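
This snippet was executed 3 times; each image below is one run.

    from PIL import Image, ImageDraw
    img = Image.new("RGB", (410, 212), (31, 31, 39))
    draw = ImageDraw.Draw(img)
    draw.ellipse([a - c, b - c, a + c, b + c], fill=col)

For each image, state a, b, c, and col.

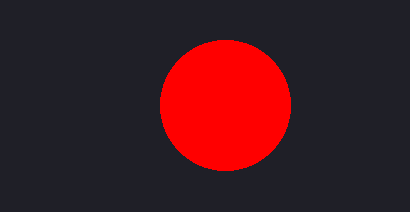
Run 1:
a = 225
b = 105
c = 65
col = 'red'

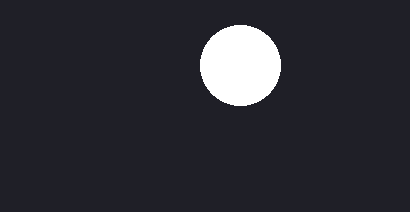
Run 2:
a = 240, b = 65, c = 40, col = 'white'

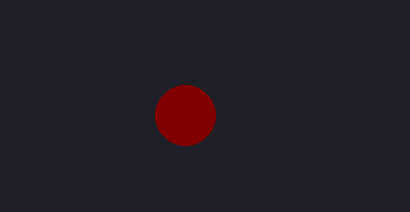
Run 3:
a = 185, b = 115, c = 30, col = 'maroon'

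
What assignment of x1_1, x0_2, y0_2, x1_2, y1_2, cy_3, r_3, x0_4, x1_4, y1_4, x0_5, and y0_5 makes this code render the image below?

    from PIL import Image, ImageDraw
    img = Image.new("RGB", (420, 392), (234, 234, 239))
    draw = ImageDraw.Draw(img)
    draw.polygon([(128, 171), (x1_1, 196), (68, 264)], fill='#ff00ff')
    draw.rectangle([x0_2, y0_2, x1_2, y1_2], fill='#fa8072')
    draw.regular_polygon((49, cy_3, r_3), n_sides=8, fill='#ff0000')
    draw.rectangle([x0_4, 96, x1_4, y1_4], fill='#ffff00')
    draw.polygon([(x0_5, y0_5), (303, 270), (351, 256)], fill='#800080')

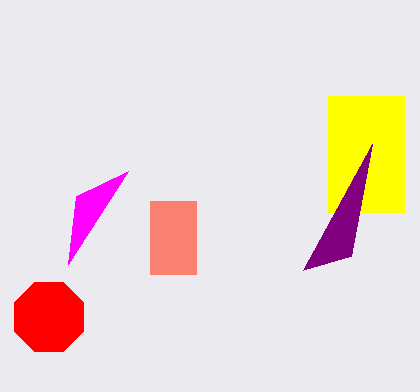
x1_1 = 76, x0_2 = 150, y0_2 = 201, x1_2 = 196, y1_2 = 274, cy_3 = 317, r_3 = 37, x0_4 = 328, x1_4 = 404, y1_4 = 212, x0_5 = 372, y0_5 = 144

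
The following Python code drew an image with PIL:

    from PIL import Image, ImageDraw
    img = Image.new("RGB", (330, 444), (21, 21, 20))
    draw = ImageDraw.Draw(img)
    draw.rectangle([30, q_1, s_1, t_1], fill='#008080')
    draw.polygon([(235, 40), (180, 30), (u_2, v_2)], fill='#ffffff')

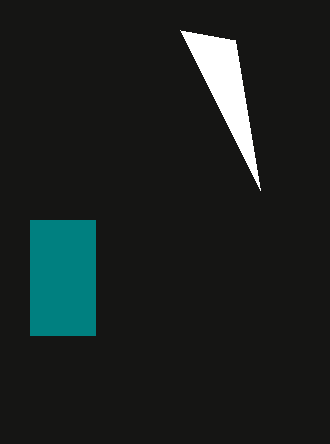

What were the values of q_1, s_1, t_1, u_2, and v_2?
q_1 = 220
s_1 = 95
t_1 = 335
u_2 = 260
v_2 = 190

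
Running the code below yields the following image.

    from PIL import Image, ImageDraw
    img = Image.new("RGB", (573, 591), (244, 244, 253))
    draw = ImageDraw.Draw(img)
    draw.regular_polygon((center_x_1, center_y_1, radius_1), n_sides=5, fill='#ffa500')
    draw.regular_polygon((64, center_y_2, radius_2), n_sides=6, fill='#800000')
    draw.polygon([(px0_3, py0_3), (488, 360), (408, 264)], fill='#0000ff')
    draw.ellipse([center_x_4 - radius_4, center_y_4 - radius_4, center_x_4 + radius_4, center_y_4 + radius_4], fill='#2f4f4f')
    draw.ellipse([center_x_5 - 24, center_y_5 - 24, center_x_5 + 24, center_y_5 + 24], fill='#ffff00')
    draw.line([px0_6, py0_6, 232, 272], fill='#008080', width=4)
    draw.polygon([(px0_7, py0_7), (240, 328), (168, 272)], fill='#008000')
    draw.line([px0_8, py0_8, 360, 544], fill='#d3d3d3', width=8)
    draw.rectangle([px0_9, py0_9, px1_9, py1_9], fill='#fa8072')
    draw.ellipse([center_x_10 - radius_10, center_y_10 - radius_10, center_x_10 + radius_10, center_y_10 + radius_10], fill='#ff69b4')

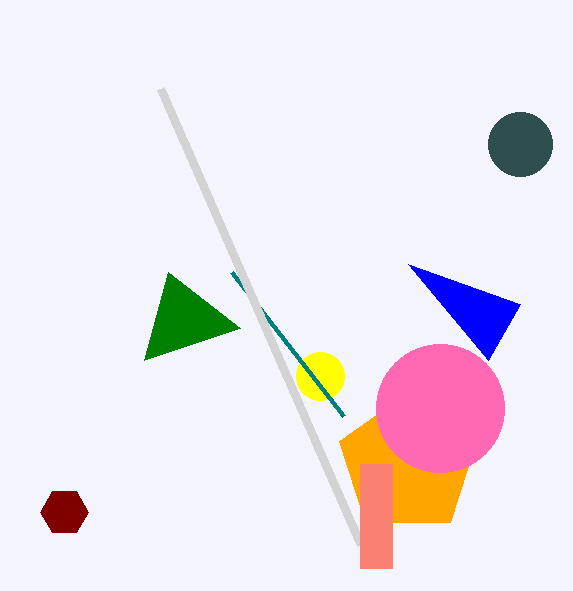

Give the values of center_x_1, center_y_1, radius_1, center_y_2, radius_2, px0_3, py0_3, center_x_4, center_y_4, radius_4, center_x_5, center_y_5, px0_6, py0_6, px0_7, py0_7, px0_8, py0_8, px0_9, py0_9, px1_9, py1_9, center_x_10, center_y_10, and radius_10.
center_x_1 = 408; center_y_1 = 464; radius_1 = 72; center_y_2 = 512; radius_2 = 24; px0_3 = 520; py0_3 = 304; center_x_4 = 520; center_y_4 = 144; radius_4 = 32; center_x_5 = 320; center_y_5 = 376; px0_6 = 344; py0_6 = 416; px0_7 = 144; py0_7 = 360; px0_8 = 160; py0_8 = 88; px0_9 = 360; py0_9 = 464; px1_9 = 392; py1_9 = 568; center_x_10 = 440; center_y_10 = 408; radius_10 = 64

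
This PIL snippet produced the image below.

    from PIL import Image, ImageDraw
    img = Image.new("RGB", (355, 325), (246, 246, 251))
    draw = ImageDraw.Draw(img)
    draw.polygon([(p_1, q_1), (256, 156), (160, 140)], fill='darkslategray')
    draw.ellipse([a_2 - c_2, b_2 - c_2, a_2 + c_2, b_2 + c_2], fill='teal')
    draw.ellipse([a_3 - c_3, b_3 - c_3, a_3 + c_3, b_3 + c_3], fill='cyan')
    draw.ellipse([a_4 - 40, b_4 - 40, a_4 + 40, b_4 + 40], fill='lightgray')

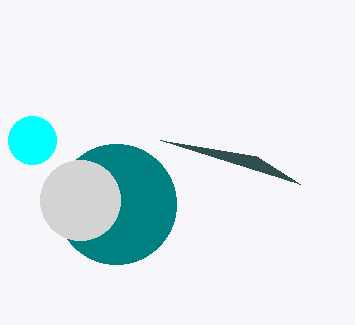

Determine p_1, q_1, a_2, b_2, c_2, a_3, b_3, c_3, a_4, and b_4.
p_1 = 300; q_1 = 184; a_2 = 116; b_2 = 204; c_2 = 60; a_3 = 32; b_3 = 140; c_3 = 24; a_4 = 80; b_4 = 200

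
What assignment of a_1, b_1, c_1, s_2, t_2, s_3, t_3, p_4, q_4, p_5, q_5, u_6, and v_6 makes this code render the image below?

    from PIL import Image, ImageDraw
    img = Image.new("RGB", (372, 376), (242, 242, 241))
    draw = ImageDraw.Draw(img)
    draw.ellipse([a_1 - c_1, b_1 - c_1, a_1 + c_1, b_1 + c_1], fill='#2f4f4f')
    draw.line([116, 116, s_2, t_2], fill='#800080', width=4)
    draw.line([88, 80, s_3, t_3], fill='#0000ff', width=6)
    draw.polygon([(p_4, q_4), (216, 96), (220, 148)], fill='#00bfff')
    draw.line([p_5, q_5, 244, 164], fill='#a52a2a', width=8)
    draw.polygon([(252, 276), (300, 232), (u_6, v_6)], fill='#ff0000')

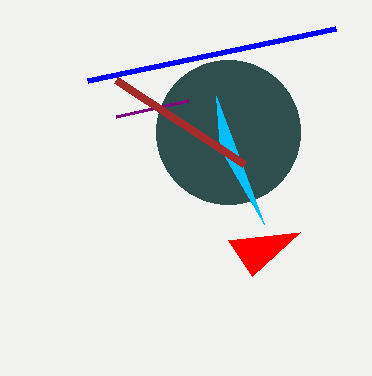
a_1 = 228, b_1 = 132, c_1 = 72, s_2 = 188, t_2 = 100, s_3 = 336, t_3 = 28, p_4 = 264, q_4 = 224, p_5 = 116, q_5 = 80, u_6 = 228, v_6 = 240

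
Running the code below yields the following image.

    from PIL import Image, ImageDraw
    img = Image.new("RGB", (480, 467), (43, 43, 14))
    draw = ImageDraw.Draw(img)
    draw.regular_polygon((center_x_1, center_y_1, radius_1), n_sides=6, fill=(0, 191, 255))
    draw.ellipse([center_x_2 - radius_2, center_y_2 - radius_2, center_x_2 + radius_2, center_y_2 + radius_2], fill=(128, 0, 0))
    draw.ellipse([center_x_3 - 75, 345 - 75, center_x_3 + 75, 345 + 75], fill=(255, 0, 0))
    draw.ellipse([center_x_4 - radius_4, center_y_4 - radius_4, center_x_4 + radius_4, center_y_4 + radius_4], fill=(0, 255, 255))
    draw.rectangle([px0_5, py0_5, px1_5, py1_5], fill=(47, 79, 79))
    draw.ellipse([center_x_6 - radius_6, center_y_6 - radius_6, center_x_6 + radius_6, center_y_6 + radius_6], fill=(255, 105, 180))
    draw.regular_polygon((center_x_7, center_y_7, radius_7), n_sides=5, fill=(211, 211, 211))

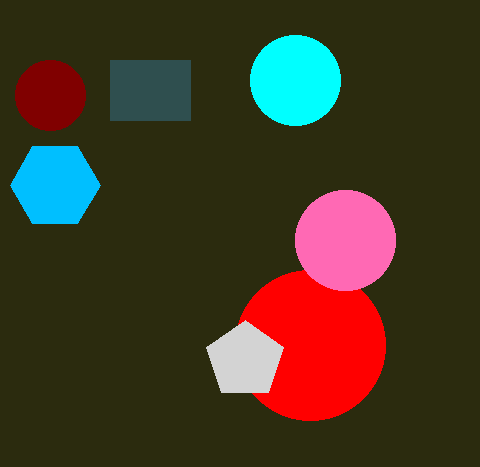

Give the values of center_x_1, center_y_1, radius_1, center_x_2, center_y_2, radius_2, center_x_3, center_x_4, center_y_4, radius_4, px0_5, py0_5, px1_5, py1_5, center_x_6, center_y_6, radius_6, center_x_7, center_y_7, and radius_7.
center_x_1 = 55
center_y_1 = 185
radius_1 = 45
center_x_2 = 50
center_y_2 = 95
radius_2 = 35
center_x_3 = 310
center_x_4 = 295
center_y_4 = 80
radius_4 = 45
px0_5 = 110
py0_5 = 60
px1_5 = 190
py1_5 = 120
center_x_6 = 345
center_y_6 = 240
radius_6 = 50
center_x_7 = 245
center_y_7 = 360
radius_7 = 40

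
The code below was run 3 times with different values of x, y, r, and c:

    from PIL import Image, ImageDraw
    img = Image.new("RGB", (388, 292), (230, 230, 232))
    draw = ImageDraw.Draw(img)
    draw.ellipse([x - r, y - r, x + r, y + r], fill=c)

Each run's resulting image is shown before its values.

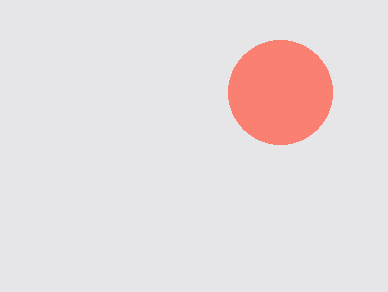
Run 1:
x = 280
y = 92
r = 52
c = 'salmon'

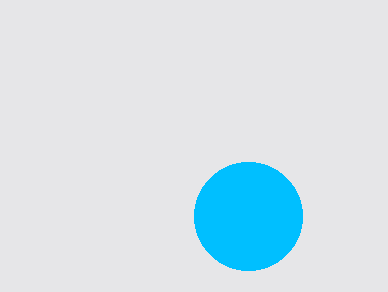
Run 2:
x = 248; y = 216; r = 54; c = 'deepskyblue'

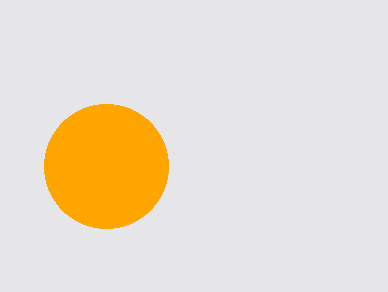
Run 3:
x = 106; y = 166; r = 62; c = 'orange'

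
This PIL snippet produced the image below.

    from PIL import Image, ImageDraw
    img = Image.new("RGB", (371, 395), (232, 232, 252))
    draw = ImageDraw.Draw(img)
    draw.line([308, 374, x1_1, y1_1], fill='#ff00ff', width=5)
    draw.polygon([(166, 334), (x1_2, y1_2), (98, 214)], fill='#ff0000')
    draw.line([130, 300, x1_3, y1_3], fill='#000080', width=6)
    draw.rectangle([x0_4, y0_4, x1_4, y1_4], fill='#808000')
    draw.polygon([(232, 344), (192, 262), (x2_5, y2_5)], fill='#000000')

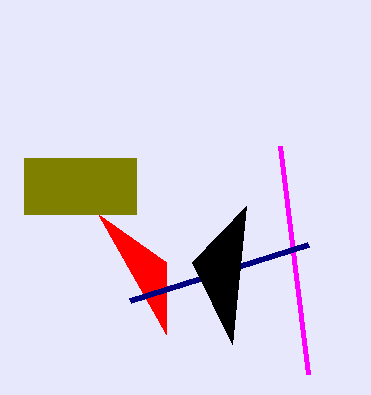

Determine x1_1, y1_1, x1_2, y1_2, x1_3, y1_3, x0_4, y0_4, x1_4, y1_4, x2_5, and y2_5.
x1_1 = 280
y1_1 = 146
x1_2 = 166
y1_2 = 262
x1_3 = 308
y1_3 = 244
x0_4 = 24
y0_4 = 158
x1_4 = 136
y1_4 = 214
x2_5 = 246
y2_5 = 206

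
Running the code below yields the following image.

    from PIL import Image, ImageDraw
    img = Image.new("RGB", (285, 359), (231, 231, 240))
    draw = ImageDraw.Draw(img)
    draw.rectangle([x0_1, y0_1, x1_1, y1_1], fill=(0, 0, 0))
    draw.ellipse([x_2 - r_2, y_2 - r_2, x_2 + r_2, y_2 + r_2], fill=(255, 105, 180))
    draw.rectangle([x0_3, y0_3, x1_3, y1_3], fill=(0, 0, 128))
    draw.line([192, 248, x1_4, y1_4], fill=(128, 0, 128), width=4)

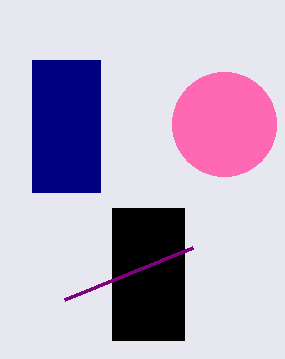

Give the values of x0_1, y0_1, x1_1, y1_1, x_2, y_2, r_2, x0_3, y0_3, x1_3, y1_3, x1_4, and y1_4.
x0_1 = 112; y0_1 = 208; x1_1 = 184; y1_1 = 340; x_2 = 224; y_2 = 124; r_2 = 52; x0_3 = 32; y0_3 = 60; x1_3 = 100; y1_3 = 192; x1_4 = 64; y1_4 = 300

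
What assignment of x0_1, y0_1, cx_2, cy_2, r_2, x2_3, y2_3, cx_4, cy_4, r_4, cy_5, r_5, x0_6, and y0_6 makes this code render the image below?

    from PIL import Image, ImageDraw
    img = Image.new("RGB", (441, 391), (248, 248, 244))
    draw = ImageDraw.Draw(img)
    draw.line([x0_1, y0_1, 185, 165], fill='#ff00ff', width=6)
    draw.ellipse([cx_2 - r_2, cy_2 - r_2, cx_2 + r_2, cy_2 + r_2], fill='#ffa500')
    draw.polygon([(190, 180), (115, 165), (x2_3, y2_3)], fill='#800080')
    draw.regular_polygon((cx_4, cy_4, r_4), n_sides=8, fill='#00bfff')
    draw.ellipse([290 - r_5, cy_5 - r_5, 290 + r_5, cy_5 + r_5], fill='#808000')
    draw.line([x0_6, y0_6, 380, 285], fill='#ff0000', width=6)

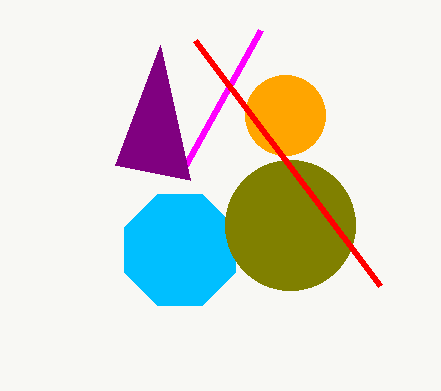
x0_1 = 260; y0_1 = 30; cx_2 = 285; cy_2 = 115; r_2 = 40; x2_3 = 160; y2_3 = 45; cx_4 = 180; cy_4 = 250; r_4 = 60; cy_5 = 225; r_5 = 65; x0_6 = 195; y0_6 = 40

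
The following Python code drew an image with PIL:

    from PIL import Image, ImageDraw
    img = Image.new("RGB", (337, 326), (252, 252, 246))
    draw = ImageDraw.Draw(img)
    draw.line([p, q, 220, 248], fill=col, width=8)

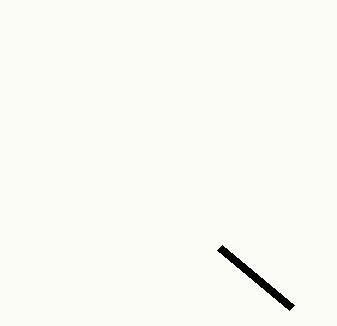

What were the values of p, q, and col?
p = 292, q = 308, col = 'black'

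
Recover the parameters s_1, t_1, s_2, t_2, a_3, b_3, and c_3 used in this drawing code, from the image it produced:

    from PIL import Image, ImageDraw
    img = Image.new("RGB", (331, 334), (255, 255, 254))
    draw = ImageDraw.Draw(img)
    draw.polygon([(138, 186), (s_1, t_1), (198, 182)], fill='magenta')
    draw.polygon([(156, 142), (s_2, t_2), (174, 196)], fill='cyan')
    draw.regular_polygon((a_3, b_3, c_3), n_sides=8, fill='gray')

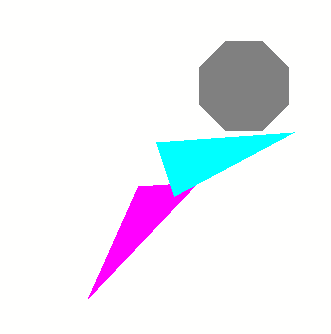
s_1 = 88; t_1 = 298; s_2 = 294; t_2 = 132; a_3 = 244; b_3 = 86; c_3 = 48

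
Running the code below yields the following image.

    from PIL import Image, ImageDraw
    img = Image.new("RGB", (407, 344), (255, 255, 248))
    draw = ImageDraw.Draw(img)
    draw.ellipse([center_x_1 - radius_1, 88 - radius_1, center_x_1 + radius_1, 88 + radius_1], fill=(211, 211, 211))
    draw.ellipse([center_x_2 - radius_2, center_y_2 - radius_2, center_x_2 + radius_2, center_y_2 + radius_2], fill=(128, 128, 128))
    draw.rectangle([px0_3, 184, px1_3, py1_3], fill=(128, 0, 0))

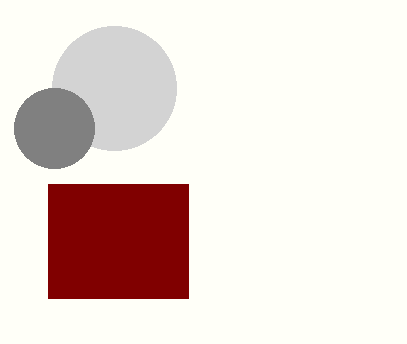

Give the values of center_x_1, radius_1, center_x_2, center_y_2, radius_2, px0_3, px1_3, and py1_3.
center_x_1 = 114
radius_1 = 62
center_x_2 = 54
center_y_2 = 128
radius_2 = 40
px0_3 = 48
px1_3 = 188
py1_3 = 298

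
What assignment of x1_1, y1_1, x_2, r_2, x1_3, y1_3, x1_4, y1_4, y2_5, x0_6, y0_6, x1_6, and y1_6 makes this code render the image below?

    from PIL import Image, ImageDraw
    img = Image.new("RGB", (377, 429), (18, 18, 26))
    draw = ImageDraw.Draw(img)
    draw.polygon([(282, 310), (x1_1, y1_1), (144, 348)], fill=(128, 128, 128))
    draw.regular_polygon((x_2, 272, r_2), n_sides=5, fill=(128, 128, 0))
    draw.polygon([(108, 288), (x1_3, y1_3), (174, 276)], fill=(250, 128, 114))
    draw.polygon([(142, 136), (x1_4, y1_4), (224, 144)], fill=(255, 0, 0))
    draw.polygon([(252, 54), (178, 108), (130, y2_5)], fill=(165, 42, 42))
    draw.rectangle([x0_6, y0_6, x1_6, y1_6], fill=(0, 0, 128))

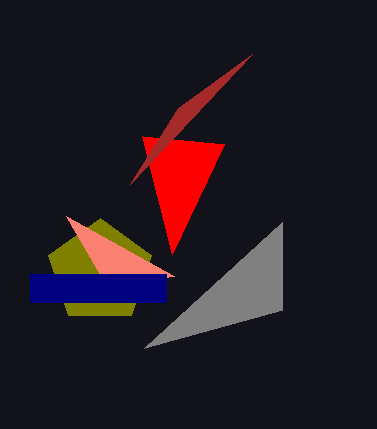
x1_1 = 282, y1_1 = 222, x_2 = 100, r_2 = 54, x1_3 = 66, y1_3 = 216, x1_4 = 172, y1_4 = 254, y2_5 = 184, x0_6 = 30, y0_6 = 274, x1_6 = 166, y1_6 = 302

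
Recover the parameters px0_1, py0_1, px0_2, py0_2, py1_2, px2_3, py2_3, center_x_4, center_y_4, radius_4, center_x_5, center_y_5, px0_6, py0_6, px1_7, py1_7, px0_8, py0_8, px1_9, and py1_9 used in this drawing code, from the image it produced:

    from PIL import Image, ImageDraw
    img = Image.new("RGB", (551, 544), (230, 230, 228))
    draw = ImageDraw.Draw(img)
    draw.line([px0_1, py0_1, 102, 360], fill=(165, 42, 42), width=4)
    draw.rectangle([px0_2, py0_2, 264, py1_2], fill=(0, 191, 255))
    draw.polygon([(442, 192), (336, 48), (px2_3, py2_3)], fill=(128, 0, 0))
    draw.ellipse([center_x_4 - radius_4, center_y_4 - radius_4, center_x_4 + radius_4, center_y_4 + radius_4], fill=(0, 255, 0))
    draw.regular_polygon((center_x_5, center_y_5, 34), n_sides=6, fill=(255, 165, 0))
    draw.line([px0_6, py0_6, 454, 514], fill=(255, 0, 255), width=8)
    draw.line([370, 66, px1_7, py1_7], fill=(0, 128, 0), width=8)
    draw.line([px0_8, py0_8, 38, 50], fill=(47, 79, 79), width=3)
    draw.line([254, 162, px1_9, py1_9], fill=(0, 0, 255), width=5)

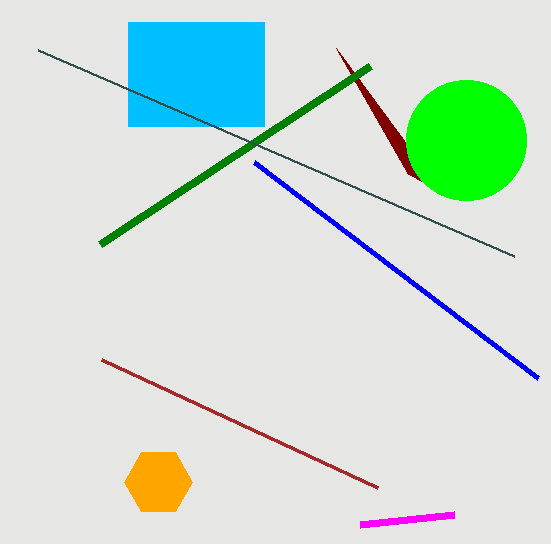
px0_1 = 378, py0_1 = 488, px0_2 = 128, py0_2 = 22, py1_2 = 126, px2_3 = 408, py2_3 = 174, center_x_4 = 466, center_y_4 = 140, radius_4 = 60, center_x_5 = 158, center_y_5 = 482, px0_6 = 360, py0_6 = 524, px1_7 = 100, py1_7 = 244, px0_8 = 514, py0_8 = 256, px1_9 = 538, py1_9 = 378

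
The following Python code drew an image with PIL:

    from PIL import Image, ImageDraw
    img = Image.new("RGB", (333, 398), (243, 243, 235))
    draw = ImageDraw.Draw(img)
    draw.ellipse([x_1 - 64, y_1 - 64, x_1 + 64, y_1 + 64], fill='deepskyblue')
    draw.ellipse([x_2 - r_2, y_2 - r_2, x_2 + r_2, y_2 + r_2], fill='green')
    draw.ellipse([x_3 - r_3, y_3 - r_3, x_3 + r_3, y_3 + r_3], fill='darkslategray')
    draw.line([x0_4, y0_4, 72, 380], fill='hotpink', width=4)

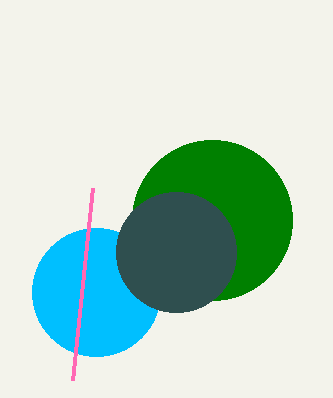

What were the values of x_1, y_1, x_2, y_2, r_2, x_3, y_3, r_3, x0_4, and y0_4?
x_1 = 96; y_1 = 292; x_2 = 212; y_2 = 220; r_2 = 80; x_3 = 176; y_3 = 252; r_3 = 60; x0_4 = 92; y0_4 = 188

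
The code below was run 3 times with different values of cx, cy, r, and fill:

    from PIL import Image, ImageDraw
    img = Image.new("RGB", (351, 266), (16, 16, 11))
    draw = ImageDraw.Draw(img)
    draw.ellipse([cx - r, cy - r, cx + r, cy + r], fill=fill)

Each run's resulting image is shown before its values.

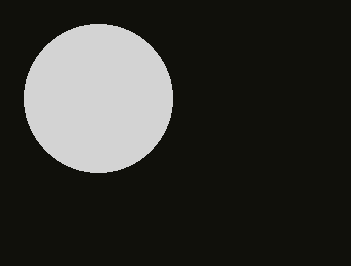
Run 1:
cx = 98; cy = 98; r = 74; fill = 'lightgray'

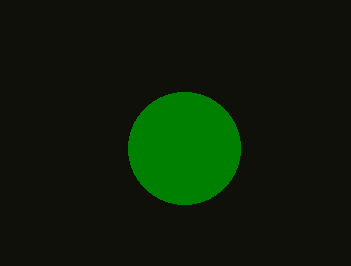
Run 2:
cx = 184
cy = 148
r = 56
fill = 'green'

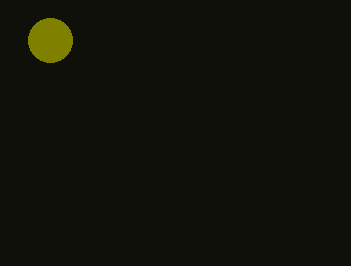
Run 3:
cx = 50, cy = 40, r = 22, fill = 'olive'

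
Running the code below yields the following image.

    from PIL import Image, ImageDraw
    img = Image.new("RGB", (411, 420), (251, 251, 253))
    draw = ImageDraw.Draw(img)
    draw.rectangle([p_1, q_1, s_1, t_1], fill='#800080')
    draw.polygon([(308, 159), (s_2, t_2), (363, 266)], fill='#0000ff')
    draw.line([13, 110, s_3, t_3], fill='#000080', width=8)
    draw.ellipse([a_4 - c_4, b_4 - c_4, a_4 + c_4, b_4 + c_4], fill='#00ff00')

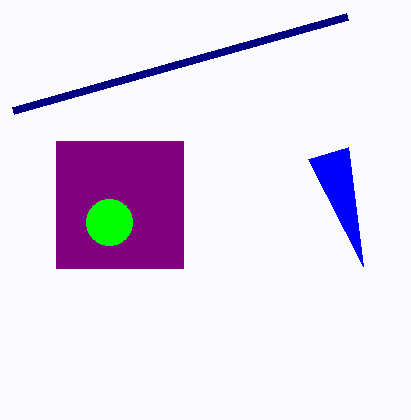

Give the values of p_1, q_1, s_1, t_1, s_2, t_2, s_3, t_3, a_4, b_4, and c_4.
p_1 = 56
q_1 = 141
s_1 = 183
t_1 = 268
s_2 = 348
t_2 = 147
s_3 = 347
t_3 = 16
a_4 = 109
b_4 = 222
c_4 = 23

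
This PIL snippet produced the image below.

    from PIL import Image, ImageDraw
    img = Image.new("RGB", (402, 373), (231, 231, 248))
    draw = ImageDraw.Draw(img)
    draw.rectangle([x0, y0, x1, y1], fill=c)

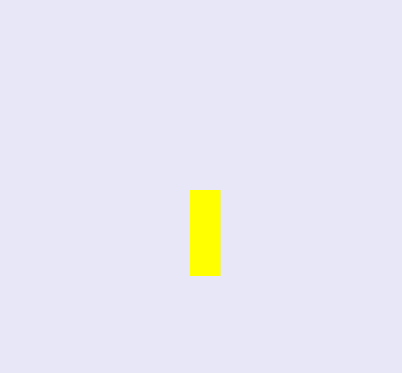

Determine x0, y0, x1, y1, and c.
x0 = 190; y0 = 190; x1 = 220; y1 = 275; c = 'yellow'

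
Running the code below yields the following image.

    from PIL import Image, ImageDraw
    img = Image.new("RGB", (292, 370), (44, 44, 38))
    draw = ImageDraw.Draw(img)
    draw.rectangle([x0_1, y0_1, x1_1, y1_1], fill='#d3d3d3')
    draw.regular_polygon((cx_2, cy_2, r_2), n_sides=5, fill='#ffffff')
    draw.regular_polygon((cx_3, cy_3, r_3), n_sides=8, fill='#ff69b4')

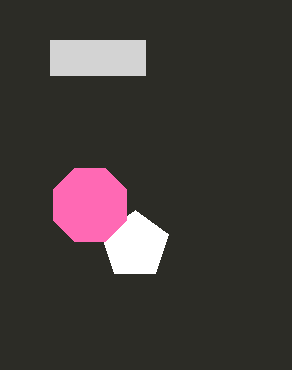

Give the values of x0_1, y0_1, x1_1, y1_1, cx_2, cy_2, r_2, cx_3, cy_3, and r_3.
x0_1 = 50
y0_1 = 40
x1_1 = 145
y1_1 = 75
cx_2 = 135
cy_2 = 245
r_2 = 35
cx_3 = 90
cy_3 = 205
r_3 = 40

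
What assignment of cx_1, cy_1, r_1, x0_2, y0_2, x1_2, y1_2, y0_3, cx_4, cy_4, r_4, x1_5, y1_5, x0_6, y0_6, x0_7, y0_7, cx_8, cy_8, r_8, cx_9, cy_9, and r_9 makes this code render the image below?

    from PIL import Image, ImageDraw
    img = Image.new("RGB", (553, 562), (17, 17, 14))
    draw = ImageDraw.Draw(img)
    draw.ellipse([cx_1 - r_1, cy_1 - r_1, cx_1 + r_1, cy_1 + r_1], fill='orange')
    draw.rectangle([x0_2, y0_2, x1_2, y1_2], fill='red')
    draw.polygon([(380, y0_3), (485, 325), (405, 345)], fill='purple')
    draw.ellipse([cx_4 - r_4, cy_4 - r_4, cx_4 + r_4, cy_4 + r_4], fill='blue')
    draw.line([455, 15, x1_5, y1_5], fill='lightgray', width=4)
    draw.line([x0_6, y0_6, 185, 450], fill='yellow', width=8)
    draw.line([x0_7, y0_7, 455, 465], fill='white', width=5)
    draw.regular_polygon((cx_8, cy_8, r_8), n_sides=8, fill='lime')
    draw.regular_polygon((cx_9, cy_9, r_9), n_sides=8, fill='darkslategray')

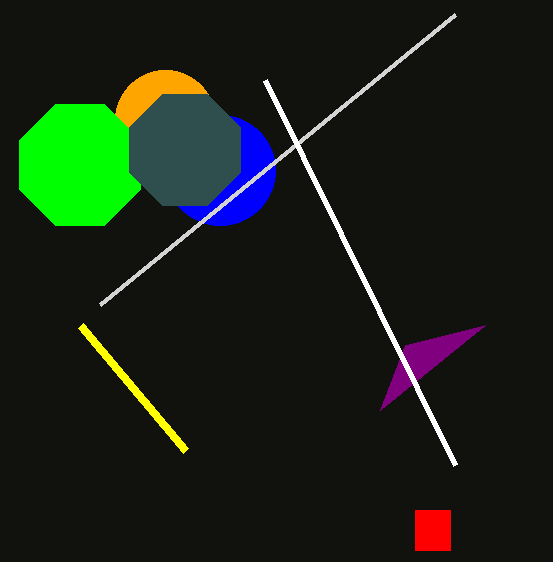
cx_1 = 165, cy_1 = 120, r_1 = 50, x0_2 = 415, y0_2 = 510, x1_2 = 450, y1_2 = 550, y0_3 = 410, cx_4 = 220, cy_4 = 170, r_4 = 55, x1_5 = 100, y1_5 = 305, x0_6 = 80, y0_6 = 325, x0_7 = 265, y0_7 = 80, cx_8 = 80, cy_8 = 165, r_8 = 65, cx_9 = 185, cy_9 = 150, r_9 = 60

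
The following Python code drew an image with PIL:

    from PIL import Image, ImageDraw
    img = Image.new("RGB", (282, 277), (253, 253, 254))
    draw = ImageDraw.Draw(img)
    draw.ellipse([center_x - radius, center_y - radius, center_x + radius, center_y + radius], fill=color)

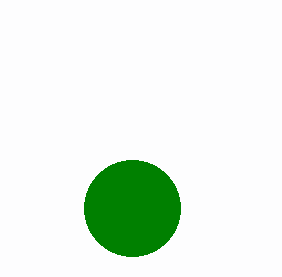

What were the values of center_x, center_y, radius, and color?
center_x = 132
center_y = 208
radius = 48
color = 'green'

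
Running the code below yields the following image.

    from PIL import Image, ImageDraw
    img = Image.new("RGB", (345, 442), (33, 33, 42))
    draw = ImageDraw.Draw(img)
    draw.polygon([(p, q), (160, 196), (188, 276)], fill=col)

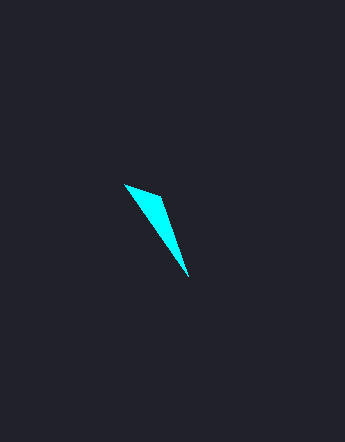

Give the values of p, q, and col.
p = 124
q = 184
col = 'cyan'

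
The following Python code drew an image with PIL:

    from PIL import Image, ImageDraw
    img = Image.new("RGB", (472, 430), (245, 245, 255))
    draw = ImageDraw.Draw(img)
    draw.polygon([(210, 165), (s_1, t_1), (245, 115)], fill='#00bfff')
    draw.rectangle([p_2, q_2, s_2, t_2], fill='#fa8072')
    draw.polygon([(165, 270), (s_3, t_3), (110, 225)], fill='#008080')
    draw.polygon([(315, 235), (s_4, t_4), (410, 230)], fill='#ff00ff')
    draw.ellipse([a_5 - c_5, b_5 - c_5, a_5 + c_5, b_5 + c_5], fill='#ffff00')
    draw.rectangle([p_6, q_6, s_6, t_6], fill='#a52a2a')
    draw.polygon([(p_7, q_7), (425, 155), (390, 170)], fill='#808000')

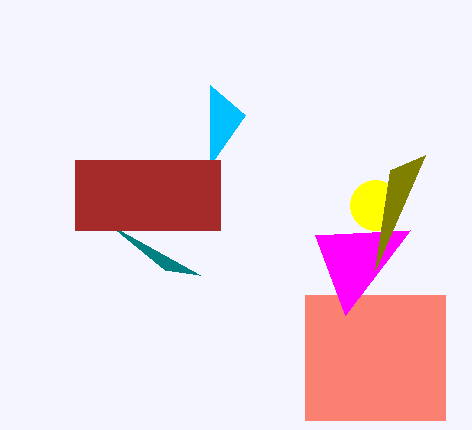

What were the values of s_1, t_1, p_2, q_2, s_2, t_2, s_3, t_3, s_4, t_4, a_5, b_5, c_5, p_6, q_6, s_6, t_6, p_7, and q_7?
s_1 = 210; t_1 = 85; p_2 = 305; q_2 = 295; s_2 = 445; t_2 = 420; s_3 = 200; t_3 = 275; s_4 = 345; t_4 = 315; a_5 = 375; b_5 = 205; c_5 = 25; p_6 = 75; q_6 = 160; s_6 = 220; t_6 = 230; p_7 = 375; q_7 = 270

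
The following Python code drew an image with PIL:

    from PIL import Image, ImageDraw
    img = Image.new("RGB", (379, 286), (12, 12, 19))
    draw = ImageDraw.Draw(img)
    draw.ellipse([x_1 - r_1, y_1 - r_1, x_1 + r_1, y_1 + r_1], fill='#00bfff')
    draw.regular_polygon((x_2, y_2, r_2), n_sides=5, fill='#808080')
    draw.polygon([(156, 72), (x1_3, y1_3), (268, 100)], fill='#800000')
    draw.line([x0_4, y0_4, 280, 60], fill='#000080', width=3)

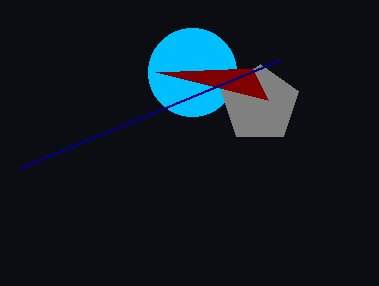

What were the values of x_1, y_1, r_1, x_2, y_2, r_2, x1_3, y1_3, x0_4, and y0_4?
x_1 = 192; y_1 = 72; r_1 = 44; x_2 = 260; y_2 = 104; r_2 = 40; x1_3 = 252; y1_3 = 68; x0_4 = 20; y0_4 = 168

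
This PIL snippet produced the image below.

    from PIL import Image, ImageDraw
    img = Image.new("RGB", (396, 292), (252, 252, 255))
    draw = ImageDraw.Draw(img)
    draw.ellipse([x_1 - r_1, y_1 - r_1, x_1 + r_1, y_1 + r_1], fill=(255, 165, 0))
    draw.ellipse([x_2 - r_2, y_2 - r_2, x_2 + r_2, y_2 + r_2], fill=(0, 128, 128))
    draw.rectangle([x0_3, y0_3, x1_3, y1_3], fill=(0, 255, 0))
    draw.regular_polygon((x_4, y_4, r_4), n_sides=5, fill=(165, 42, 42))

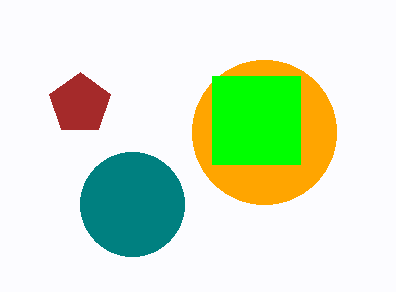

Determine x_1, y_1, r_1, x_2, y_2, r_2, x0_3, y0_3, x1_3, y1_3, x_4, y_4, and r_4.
x_1 = 264, y_1 = 132, r_1 = 72, x_2 = 132, y_2 = 204, r_2 = 52, x0_3 = 212, y0_3 = 76, x1_3 = 300, y1_3 = 164, x_4 = 80, y_4 = 104, r_4 = 32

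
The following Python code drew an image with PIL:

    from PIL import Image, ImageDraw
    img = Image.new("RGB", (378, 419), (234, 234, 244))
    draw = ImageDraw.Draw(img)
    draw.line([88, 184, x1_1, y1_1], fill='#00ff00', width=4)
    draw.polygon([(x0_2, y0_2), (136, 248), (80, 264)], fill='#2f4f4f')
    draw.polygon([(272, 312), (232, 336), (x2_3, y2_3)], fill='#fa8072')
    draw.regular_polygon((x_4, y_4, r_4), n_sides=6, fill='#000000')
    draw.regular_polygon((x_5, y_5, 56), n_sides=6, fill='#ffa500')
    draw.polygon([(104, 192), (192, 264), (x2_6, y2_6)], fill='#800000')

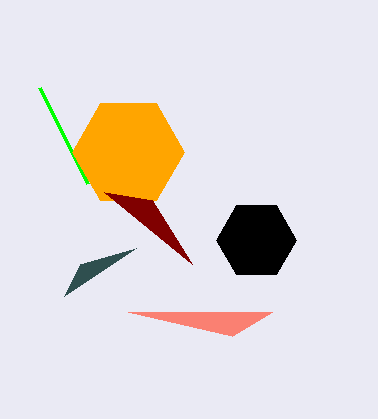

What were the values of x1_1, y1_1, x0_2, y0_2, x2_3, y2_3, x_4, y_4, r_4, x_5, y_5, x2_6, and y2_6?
x1_1 = 40
y1_1 = 88
x0_2 = 64
y0_2 = 296
x2_3 = 128
y2_3 = 312
x_4 = 256
y_4 = 240
r_4 = 40
x_5 = 128
y_5 = 152
x2_6 = 152
y2_6 = 200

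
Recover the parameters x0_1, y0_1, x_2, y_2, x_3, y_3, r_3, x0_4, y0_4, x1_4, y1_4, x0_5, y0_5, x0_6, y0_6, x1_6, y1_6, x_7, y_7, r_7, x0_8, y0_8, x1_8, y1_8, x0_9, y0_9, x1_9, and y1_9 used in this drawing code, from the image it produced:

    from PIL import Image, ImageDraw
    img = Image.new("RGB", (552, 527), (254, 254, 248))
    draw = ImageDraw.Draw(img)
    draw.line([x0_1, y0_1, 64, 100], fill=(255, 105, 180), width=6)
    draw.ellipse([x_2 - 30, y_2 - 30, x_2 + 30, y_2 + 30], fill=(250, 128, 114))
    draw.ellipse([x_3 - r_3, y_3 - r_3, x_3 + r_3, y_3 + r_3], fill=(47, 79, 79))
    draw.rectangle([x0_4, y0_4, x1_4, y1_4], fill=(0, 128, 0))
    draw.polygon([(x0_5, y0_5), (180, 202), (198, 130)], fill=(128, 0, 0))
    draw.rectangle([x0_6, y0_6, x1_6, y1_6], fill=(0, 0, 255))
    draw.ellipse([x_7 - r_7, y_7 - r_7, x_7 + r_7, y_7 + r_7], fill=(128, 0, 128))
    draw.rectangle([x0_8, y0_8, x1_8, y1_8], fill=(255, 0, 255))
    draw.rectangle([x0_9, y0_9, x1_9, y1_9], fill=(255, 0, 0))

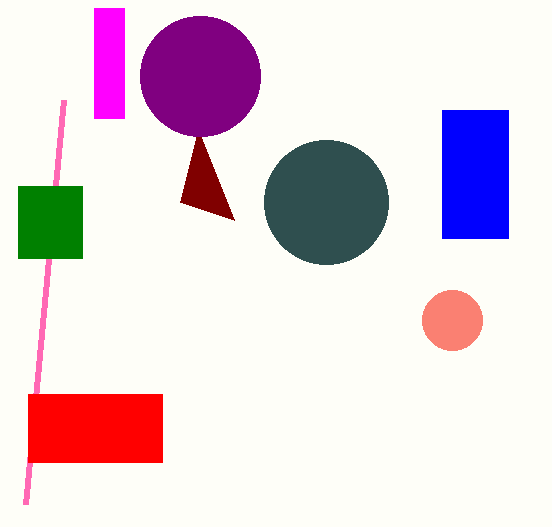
x0_1 = 26; y0_1 = 504; x_2 = 452; y_2 = 320; x_3 = 326; y_3 = 202; r_3 = 62; x0_4 = 18; y0_4 = 186; x1_4 = 82; y1_4 = 258; x0_5 = 234; y0_5 = 220; x0_6 = 442; y0_6 = 110; x1_6 = 508; y1_6 = 238; x_7 = 200; y_7 = 76; r_7 = 60; x0_8 = 94; y0_8 = 8; x1_8 = 124; y1_8 = 118; x0_9 = 28; y0_9 = 394; x1_9 = 162; y1_9 = 462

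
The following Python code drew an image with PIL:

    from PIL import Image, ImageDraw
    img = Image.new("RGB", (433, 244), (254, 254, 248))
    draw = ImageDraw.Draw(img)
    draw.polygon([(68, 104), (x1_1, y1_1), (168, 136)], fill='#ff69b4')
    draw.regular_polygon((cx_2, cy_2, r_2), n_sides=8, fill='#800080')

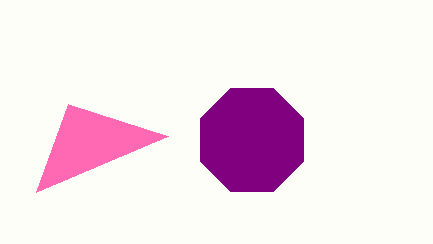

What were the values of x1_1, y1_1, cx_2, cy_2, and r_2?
x1_1 = 36, y1_1 = 192, cx_2 = 252, cy_2 = 140, r_2 = 56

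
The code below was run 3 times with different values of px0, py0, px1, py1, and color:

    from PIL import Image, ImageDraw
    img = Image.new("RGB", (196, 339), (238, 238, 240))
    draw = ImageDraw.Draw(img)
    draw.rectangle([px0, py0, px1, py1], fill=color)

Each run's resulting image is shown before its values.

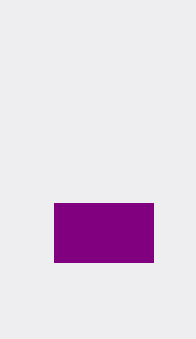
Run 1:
px0 = 54; py0 = 203; px1 = 153; py1 = 262; color = 'purple'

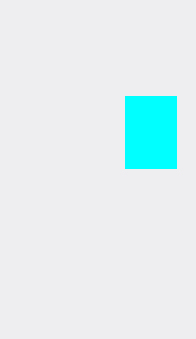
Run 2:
px0 = 125
py0 = 96
px1 = 176
py1 = 168
color = 'cyan'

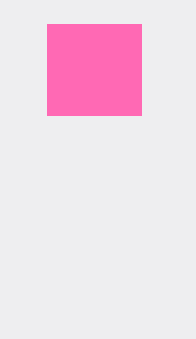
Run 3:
px0 = 47, py0 = 24, px1 = 141, py1 = 115, color = 'hotpink'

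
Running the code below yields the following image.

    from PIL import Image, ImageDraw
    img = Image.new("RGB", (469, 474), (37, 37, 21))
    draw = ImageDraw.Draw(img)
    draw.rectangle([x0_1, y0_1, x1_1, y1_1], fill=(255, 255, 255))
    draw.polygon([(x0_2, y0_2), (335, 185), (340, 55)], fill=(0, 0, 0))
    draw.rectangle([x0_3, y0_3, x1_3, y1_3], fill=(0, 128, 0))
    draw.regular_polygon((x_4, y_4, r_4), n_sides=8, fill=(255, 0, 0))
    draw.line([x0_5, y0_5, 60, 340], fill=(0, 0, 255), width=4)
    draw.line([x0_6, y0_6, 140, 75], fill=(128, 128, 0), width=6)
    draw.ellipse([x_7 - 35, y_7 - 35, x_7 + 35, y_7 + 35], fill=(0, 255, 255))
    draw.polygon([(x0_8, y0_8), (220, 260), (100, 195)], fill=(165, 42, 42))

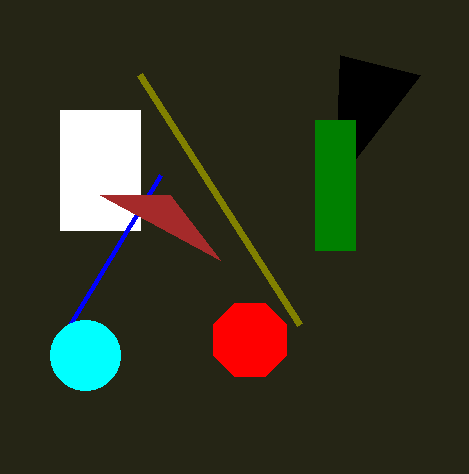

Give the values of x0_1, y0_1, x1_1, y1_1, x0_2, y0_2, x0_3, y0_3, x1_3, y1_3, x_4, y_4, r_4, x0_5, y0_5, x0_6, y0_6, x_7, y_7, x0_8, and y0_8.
x0_1 = 60; y0_1 = 110; x1_1 = 140; y1_1 = 230; x0_2 = 420; y0_2 = 75; x0_3 = 315; y0_3 = 120; x1_3 = 355; y1_3 = 250; x_4 = 250; y_4 = 340; r_4 = 40; x0_5 = 160; y0_5 = 175; x0_6 = 300; y0_6 = 325; x_7 = 85; y_7 = 355; x0_8 = 170; y0_8 = 195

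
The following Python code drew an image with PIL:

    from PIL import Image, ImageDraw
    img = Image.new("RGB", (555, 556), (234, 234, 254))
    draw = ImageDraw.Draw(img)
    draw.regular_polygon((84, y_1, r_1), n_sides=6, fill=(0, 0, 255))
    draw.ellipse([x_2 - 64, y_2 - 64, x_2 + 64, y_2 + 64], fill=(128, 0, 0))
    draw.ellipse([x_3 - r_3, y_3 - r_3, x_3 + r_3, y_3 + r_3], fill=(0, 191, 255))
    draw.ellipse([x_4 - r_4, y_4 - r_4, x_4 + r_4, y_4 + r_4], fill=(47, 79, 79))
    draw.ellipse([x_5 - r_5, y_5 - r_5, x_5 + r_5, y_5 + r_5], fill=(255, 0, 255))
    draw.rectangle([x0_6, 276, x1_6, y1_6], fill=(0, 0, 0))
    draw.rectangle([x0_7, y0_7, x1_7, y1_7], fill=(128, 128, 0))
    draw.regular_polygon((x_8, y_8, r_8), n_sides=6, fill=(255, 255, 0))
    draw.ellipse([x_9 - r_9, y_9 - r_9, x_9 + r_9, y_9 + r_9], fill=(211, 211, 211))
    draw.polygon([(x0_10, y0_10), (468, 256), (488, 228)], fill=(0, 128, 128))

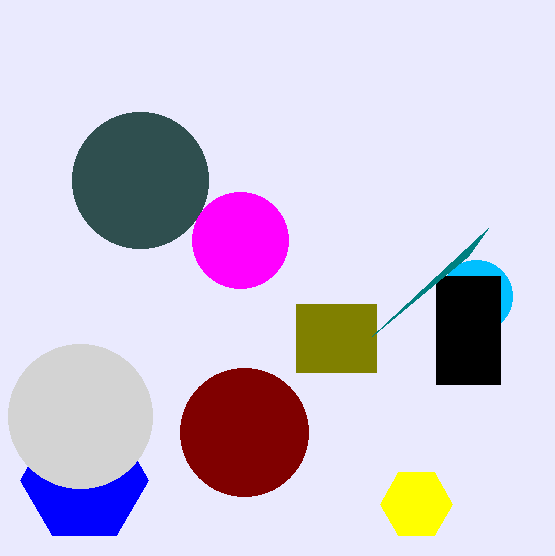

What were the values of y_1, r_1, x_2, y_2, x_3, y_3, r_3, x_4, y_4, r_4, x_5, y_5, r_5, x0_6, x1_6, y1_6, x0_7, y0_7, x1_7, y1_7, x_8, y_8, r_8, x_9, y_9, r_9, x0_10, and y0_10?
y_1 = 480; r_1 = 64; x_2 = 244; y_2 = 432; x_3 = 476; y_3 = 296; r_3 = 36; x_4 = 140; y_4 = 180; r_4 = 68; x_5 = 240; y_5 = 240; r_5 = 48; x0_6 = 436; x1_6 = 500; y1_6 = 384; x0_7 = 296; y0_7 = 304; x1_7 = 376; y1_7 = 372; x_8 = 416; y_8 = 504; r_8 = 36; x_9 = 80; y_9 = 416; r_9 = 72; x0_10 = 372; y0_10 = 336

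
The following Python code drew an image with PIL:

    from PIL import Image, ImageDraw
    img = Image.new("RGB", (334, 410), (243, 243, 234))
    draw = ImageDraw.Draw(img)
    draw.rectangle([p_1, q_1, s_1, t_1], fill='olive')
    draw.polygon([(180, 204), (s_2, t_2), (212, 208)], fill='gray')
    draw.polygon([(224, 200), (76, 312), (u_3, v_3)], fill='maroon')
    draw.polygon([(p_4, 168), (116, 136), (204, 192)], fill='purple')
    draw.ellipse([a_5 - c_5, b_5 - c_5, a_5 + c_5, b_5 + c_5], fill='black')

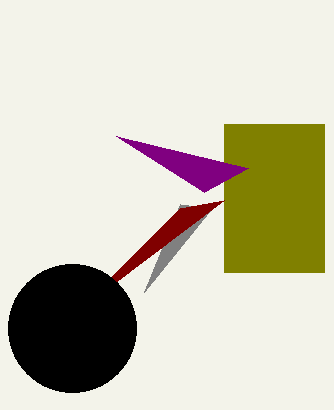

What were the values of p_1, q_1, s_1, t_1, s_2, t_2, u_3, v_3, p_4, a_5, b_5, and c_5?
p_1 = 224, q_1 = 124, s_1 = 324, t_1 = 272, s_2 = 144, t_2 = 292, u_3 = 180, v_3 = 208, p_4 = 248, a_5 = 72, b_5 = 328, c_5 = 64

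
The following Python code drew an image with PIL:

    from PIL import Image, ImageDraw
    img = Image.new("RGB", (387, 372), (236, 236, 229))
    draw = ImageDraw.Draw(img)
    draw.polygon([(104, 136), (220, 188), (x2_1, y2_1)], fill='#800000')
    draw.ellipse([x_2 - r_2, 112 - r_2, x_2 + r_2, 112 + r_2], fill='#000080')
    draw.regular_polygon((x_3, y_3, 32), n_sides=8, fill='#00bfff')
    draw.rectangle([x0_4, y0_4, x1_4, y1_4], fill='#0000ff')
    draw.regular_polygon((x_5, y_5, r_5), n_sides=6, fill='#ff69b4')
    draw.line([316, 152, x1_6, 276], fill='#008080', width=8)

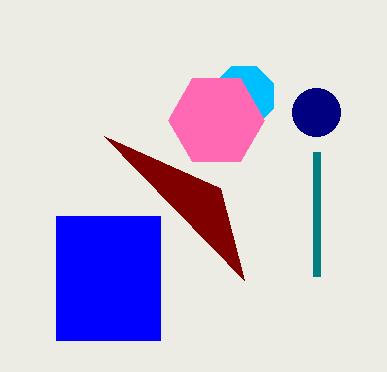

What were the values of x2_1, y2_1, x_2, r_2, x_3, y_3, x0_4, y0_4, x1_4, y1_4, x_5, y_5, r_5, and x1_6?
x2_1 = 244, y2_1 = 280, x_2 = 316, r_2 = 24, x_3 = 244, y_3 = 96, x0_4 = 56, y0_4 = 216, x1_4 = 160, y1_4 = 340, x_5 = 216, y_5 = 120, r_5 = 48, x1_6 = 316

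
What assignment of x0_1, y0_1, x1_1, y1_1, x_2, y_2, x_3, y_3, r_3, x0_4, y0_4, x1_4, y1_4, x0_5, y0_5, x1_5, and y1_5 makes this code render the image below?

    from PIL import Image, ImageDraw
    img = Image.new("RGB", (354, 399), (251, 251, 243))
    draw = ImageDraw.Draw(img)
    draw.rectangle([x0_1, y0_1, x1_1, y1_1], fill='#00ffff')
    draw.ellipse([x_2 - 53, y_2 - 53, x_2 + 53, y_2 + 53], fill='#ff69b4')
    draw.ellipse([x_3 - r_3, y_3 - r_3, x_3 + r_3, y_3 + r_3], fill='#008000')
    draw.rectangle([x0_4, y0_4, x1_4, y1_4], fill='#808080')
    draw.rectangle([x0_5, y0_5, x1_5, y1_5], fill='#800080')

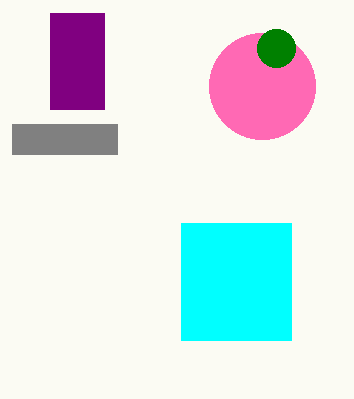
x0_1 = 181, y0_1 = 223, x1_1 = 291, y1_1 = 340, x_2 = 262, y_2 = 86, x_3 = 276, y_3 = 48, r_3 = 19, x0_4 = 12, y0_4 = 124, x1_4 = 117, y1_4 = 154, x0_5 = 50, y0_5 = 13, x1_5 = 104, y1_5 = 109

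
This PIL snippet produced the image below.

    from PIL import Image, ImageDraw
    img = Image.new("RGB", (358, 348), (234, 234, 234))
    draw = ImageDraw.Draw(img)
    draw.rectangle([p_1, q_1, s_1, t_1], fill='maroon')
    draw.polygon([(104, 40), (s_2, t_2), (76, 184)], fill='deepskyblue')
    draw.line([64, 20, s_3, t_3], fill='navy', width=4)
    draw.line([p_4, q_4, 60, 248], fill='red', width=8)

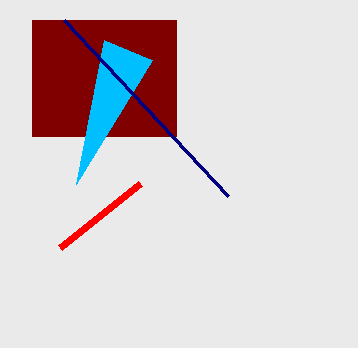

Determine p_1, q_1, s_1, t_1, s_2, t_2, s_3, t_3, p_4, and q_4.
p_1 = 32
q_1 = 20
s_1 = 176
t_1 = 136
s_2 = 152
t_2 = 60
s_3 = 228
t_3 = 196
p_4 = 140
q_4 = 184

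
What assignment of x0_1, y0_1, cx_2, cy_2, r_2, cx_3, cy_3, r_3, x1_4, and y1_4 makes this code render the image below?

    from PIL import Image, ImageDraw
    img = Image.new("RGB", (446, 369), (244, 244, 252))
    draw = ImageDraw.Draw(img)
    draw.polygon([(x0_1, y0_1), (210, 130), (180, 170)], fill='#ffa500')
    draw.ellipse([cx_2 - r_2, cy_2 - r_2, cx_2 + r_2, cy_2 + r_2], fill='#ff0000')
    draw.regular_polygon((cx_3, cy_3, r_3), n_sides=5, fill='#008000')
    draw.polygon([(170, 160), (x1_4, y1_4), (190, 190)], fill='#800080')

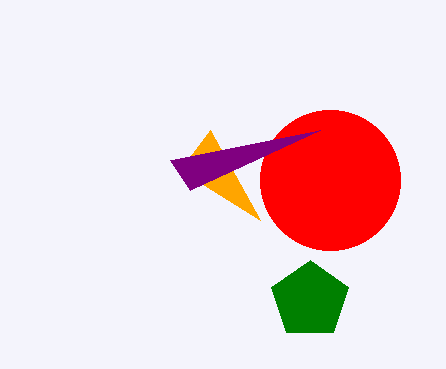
x0_1 = 260
y0_1 = 220
cx_2 = 330
cy_2 = 180
r_2 = 70
cx_3 = 310
cy_3 = 300
r_3 = 40
x1_4 = 320
y1_4 = 130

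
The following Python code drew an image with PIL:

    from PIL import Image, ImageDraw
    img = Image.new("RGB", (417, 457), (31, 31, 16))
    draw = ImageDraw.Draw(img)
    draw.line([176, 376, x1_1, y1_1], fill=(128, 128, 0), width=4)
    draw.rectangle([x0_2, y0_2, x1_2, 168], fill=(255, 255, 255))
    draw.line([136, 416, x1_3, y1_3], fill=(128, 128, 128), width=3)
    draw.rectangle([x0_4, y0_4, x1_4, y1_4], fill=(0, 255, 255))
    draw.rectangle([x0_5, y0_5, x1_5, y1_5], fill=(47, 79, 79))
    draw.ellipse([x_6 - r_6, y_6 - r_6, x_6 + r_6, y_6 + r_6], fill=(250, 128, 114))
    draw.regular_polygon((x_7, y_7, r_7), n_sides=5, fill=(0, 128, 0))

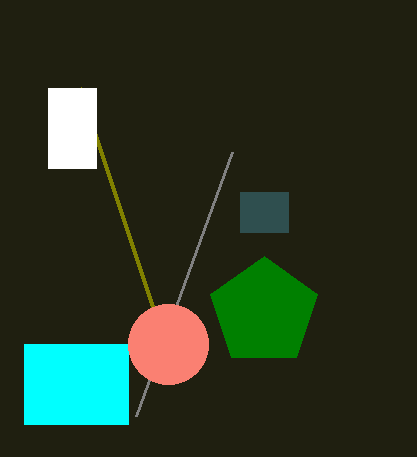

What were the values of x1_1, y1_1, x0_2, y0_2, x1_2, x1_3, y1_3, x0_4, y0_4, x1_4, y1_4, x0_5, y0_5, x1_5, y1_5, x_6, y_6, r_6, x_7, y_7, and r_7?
x1_1 = 80; y1_1 = 88; x0_2 = 48; y0_2 = 88; x1_2 = 96; x1_3 = 232; y1_3 = 152; x0_4 = 24; y0_4 = 344; x1_4 = 128; y1_4 = 424; x0_5 = 240; y0_5 = 192; x1_5 = 288; y1_5 = 232; x_6 = 168; y_6 = 344; r_6 = 40; x_7 = 264; y_7 = 312; r_7 = 56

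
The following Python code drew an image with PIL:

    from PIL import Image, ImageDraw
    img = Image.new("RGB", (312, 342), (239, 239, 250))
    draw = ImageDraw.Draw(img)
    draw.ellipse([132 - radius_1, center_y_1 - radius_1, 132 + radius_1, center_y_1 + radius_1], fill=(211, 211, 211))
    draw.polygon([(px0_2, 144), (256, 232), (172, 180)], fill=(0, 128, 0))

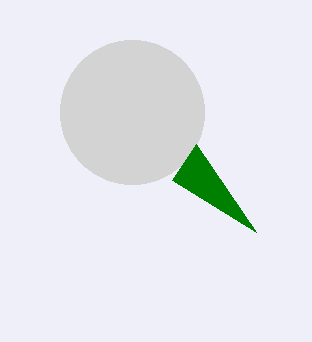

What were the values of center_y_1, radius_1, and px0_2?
center_y_1 = 112, radius_1 = 72, px0_2 = 196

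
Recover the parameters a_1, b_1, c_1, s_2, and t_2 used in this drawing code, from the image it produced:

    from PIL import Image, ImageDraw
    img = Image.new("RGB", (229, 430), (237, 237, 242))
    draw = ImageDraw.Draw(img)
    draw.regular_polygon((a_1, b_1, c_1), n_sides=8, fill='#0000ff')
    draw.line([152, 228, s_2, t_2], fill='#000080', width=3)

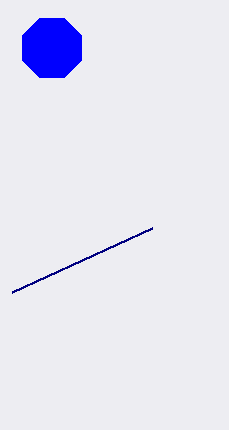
a_1 = 52
b_1 = 48
c_1 = 32
s_2 = 12
t_2 = 292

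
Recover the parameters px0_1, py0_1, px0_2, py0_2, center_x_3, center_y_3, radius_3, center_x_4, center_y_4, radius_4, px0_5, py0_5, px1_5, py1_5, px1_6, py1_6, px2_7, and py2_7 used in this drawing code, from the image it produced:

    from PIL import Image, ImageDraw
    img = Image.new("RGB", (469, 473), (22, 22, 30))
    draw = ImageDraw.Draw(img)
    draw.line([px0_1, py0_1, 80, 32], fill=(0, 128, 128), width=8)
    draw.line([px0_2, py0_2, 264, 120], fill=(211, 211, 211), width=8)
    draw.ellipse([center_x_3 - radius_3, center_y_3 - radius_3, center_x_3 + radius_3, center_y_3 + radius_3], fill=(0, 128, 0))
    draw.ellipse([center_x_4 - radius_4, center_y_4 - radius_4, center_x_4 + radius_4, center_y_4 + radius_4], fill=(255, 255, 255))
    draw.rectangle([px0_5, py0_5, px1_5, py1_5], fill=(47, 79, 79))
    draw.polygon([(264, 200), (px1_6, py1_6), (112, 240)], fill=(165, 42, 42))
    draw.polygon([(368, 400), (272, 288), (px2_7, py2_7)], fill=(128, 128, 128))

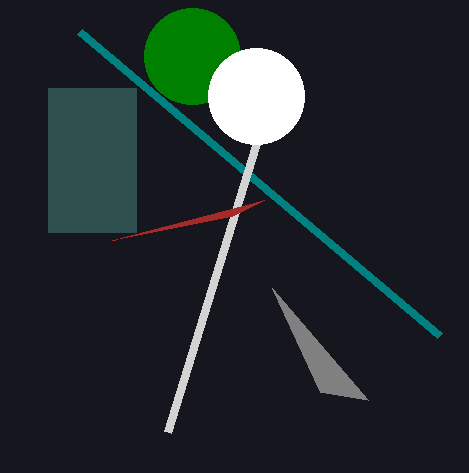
px0_1 = 440
py0_1 = 336
px0_2 = 168
py0_2 = 432
center_x_3 = 192
center_y_3 = 56
radius_3 = 48
center_x_4 = 256
center_y_4 = 96
radius_4 = 48
px0_5 = 48
py0_5 = 88
px1_5 = 136
py1_5 = 232
px1_6 = 232
py1_6 = 216
px2_7 = 320
py2_7 = 392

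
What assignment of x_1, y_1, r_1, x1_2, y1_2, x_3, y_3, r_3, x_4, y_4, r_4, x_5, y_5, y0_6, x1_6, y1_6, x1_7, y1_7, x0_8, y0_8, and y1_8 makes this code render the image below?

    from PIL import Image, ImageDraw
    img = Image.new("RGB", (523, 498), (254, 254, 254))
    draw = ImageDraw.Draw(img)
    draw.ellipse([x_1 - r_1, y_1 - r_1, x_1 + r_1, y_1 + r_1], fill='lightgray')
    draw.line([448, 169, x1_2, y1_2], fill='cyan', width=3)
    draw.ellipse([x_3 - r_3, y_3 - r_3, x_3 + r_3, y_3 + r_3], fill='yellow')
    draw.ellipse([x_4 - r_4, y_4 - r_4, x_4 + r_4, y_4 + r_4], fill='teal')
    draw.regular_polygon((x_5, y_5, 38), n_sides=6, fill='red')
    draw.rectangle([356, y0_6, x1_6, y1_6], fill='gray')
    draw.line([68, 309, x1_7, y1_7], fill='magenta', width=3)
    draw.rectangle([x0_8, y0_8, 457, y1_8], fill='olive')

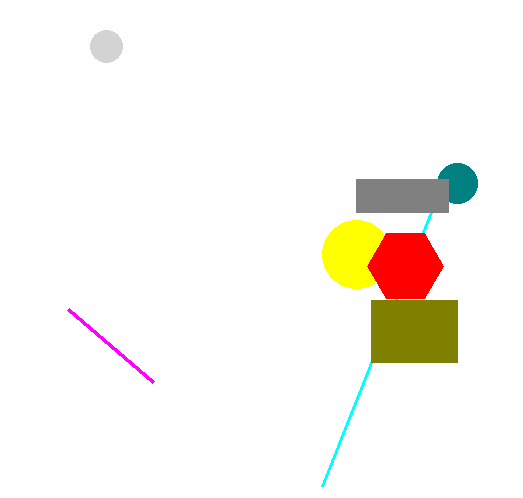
x_1 = 106; y_1 = 46; r_1 = 16; x1_2 = 322; y1_2 = 486; x_3 = 356; y_3 = 254; r_3 = 34; x_4 = 457; y_4 = 183; r_4 = 20; x_5 = 405; y_5 = 266; y0_6 = 179; x1_6 = 448; y1_6 = 212; x1_7 = 153; y1_7 = 382; x0_8 = 371; y0_8 = 300; y1_8 = 362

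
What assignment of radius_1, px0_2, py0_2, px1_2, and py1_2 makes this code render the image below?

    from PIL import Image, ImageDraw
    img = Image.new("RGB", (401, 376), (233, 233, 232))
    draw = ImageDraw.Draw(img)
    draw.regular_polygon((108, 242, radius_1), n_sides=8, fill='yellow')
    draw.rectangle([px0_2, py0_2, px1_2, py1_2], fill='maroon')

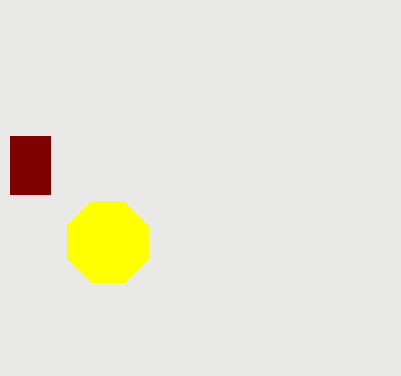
radius_1 = 44; px0_2 = 10; py0_2 = 136; px1_2 = 50; py1_2 = 194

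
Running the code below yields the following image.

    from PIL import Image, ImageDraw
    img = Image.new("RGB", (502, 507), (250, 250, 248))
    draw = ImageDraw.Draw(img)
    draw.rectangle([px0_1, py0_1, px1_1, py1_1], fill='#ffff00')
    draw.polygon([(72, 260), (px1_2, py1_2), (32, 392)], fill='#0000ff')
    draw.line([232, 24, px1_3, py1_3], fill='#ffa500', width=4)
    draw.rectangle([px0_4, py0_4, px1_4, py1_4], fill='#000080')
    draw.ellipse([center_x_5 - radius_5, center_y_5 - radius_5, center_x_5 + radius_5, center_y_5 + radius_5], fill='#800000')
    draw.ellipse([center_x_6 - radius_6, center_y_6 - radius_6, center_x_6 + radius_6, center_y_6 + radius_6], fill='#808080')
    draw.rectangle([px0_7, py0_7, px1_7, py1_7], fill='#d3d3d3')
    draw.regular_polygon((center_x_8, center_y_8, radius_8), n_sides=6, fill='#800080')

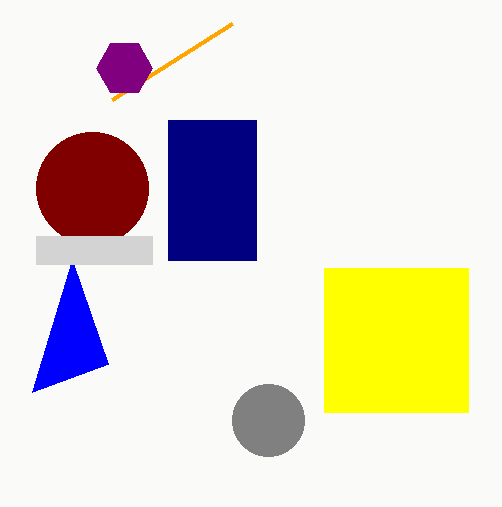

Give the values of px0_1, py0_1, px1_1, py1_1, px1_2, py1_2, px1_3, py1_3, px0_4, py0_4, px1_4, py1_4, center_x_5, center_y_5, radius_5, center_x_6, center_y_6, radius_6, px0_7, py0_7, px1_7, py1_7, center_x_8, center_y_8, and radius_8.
px0_1 = 324
py0_1 = 268
px1_1 = 468
py1_1 = 412
px1_2 = 108
py1_2 = 364
px1_3 = 112
py1_3 = 100
px0_4 = 168
py0_4 = 120
px1_4 = 256
py1_4 = 260
center_x_5 = 92
center_y_5 = 188
radius_5 = 56
center_x_6 = 268
center_y_6 = 420
radius_6 = 36
px0_7 = 36
py0_7 = 236
px1_7 = 152
py1_7 = 264
center_x_8 = 124
center_y_8 = 68
radius_8 = 28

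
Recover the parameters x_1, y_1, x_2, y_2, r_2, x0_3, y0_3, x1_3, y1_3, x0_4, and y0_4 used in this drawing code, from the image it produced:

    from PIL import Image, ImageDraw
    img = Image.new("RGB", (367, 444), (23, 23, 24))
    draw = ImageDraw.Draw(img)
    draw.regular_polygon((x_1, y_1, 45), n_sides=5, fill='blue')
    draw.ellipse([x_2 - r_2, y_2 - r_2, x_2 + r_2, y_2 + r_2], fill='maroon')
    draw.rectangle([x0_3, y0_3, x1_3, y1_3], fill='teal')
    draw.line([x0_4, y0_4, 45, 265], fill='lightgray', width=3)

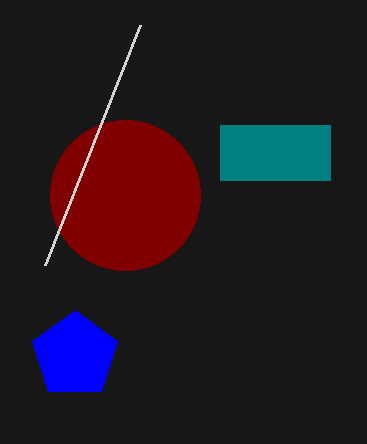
x_1 = 75, y_1 = 355, x_2 = 125, y_2 = 195, r_2 = 75, x0_3 = 220, y0_3 = 125, x1_3 = 330, y1_3 = 180, x0_4 = 140, y0_4 = 25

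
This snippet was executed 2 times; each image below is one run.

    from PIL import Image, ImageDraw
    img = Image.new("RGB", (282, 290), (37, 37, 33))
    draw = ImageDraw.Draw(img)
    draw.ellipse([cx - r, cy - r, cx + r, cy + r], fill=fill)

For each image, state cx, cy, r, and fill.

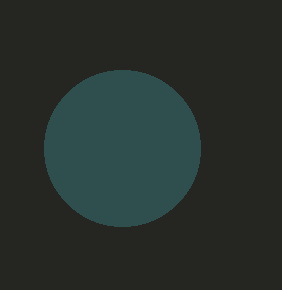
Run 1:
cx = 122, cy = 148, r = 78, fill = 'darkslategray'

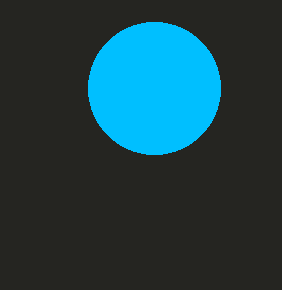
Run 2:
cx = 154; cy = 88; r = 66; fill = 'deepskyblue'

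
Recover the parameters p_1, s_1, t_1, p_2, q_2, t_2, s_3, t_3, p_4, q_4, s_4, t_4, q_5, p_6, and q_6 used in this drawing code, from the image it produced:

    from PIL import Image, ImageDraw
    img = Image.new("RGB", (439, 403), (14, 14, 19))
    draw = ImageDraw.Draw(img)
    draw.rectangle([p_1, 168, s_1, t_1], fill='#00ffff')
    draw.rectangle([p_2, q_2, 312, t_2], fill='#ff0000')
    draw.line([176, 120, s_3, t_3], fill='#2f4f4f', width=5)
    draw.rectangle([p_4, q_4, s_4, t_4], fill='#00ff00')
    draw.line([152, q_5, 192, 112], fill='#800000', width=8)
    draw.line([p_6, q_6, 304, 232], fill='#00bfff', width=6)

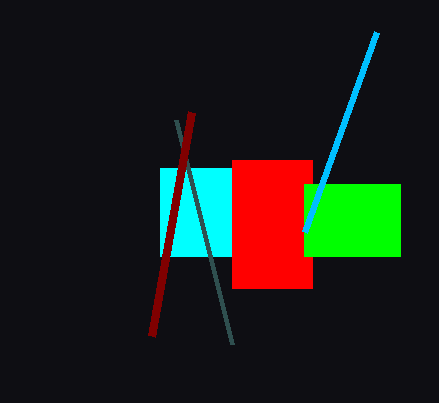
p_1 = 160, s_1 = 232, t_1 = 256, p_2 = 232, q_2 = 160, t_2 = 288, s_3 = 232, t_3 = 344, p_4 = 304, q_4 = 184, s_4 = 400, t_4 = 256, q_5 = 336, p_6 = 376, q_6 = 32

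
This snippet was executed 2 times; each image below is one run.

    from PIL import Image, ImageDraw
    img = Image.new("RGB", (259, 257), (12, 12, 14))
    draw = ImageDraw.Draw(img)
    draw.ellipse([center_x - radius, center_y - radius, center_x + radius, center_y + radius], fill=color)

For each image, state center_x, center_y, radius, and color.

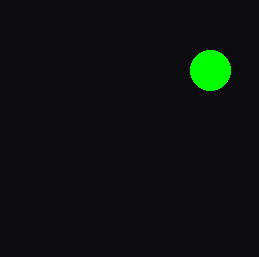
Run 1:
center_x = 210; center_y = 70; radius = 20; color = 'lime'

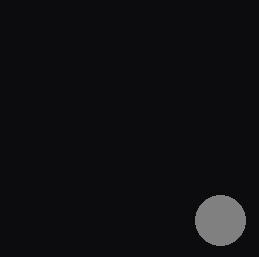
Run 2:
center_x = 220
center_y = 220
radius = 25
color = 'gray'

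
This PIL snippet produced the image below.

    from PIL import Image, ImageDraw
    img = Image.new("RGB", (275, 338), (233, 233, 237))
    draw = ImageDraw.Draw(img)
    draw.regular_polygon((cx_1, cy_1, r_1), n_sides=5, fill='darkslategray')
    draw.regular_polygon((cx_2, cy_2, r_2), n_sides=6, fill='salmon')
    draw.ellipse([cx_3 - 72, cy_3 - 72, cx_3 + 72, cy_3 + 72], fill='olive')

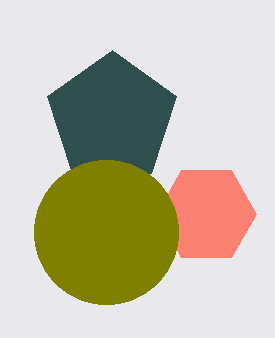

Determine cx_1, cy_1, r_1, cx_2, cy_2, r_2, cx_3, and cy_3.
cx_1 = 112; cy_1 = 118; r_1 = 68; cx_2 = 206; cy_2 = 214; r_2 = 50; cx_3 = 106; cy_3 = 232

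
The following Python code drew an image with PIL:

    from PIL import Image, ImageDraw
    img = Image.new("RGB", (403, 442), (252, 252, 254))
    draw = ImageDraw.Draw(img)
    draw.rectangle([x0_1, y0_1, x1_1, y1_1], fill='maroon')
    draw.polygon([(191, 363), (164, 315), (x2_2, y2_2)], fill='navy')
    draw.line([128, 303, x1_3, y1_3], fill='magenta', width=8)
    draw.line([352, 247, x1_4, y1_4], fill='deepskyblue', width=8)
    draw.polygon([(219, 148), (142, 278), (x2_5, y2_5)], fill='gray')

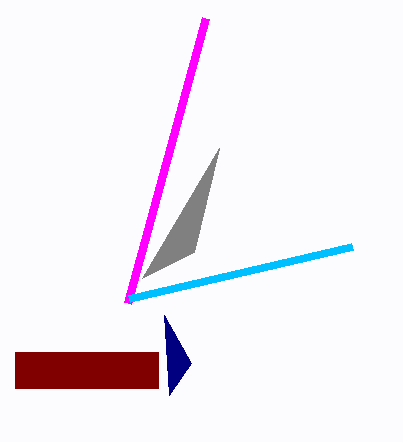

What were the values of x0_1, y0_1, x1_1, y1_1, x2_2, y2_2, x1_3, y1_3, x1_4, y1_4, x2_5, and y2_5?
x0_1 = 15; y0_1 = 352; x1_1 = 158; y1_1 = 388; x2_2 = 169; y2_2 = 395; x1_3 = 206; y1_3 = 18; x1_4 = 129; y1_4 = 299; x2_5 = 194; y2_5 = 252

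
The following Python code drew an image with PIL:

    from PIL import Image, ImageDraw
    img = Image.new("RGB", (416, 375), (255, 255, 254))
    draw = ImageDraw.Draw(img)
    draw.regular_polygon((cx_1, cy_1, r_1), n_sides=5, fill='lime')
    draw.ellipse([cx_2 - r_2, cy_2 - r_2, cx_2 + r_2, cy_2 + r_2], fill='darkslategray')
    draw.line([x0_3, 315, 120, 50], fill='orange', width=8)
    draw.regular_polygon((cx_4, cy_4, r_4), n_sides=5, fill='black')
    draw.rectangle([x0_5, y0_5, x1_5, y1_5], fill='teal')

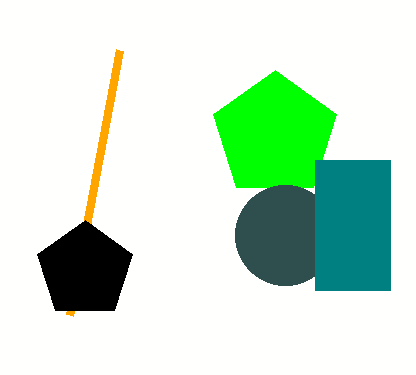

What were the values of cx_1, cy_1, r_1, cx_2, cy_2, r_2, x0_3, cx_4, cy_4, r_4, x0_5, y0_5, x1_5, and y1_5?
cx_1 = 275; cy_1 = 135; r_1 = 65; cx_2 = 285; cy_2 = 235; r_2 = 50; x0_3 = 70; cx_4 = 85; cy_4 = 270; r_4 = 50; x0_5 = 315; y0_5 = 160; x1_5 = 390; y1_5 = 290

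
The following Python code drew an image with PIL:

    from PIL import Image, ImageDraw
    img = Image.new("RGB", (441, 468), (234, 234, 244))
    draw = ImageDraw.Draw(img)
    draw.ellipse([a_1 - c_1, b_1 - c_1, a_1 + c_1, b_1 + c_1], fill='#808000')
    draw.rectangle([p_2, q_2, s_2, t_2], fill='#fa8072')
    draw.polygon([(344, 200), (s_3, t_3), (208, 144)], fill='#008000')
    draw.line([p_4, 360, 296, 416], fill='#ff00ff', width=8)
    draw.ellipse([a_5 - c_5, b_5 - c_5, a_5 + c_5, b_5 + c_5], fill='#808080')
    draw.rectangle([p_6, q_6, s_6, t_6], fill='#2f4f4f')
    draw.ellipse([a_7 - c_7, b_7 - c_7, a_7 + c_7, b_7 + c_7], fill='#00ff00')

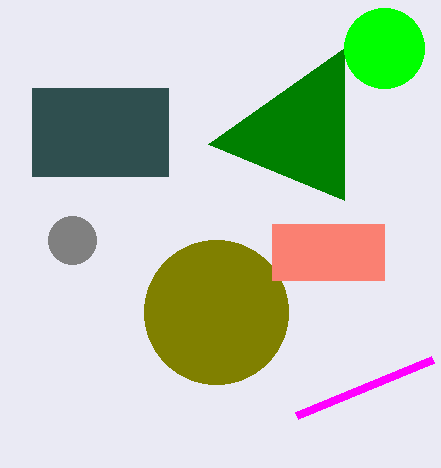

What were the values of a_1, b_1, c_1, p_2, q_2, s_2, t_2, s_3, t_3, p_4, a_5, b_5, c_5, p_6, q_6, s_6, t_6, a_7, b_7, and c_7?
a_1 = 216, b_1 = 312, c_1 = 72, p_2 = 272, q_2 = 224, s_2 = 384, t_2 = 280, s_3 = 344, t_3 = 48, p_4 = 432, a_5 = 72, b_5 = 240, c_5 = 24, p_6 = 32, q_6 = 88, s_6 = 168, t_6 = 176, a_7 = 384, b_7 = 48, c_7 = 40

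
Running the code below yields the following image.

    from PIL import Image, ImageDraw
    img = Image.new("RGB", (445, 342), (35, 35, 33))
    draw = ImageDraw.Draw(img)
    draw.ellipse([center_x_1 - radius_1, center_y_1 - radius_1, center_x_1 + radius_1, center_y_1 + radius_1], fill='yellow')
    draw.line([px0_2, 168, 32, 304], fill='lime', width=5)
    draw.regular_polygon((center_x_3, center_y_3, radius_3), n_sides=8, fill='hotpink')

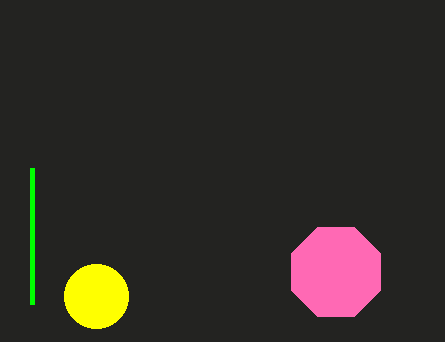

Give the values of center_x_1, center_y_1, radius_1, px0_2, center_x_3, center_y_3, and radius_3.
center_x_1 = 96, center_y_1 = 296, radius_1 = 32, px0_2 = 32, center_x_3 = 336, center_y_3 = 272, radius_3 = 48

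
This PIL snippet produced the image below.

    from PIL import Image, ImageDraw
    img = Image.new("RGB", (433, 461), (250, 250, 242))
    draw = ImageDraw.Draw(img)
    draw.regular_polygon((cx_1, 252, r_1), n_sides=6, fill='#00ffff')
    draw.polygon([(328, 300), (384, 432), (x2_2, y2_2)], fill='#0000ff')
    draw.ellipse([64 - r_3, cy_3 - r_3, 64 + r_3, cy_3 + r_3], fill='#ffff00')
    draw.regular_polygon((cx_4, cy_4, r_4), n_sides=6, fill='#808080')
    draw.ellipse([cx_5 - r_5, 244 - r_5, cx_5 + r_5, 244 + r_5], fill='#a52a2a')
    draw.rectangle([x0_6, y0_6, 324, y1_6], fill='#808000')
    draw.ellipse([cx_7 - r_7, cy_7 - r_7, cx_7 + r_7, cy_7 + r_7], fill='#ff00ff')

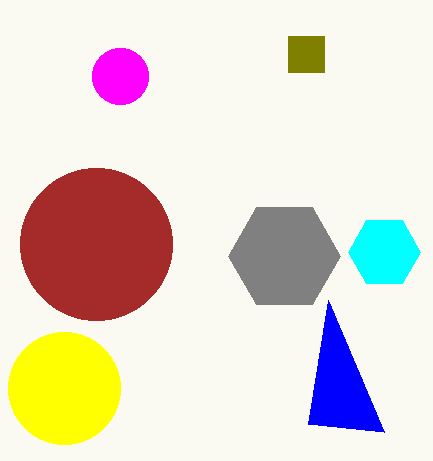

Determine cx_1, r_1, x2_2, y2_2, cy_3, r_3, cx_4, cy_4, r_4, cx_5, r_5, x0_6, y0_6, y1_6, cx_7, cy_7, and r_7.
cx_1 = 384; r_1 = 36; x2_2 = 308; y2_2 = 424; cy_3 = 388; r_3 = 56; cx_4 = 284; cy_4 = 256; r_4 = 56; cx_5 = 96; r_5 = 76; x0_6 = 288; y0_6 = 36; y1_6 = 72; cx_7 = 120; cy_7 = 76; r_7 = 28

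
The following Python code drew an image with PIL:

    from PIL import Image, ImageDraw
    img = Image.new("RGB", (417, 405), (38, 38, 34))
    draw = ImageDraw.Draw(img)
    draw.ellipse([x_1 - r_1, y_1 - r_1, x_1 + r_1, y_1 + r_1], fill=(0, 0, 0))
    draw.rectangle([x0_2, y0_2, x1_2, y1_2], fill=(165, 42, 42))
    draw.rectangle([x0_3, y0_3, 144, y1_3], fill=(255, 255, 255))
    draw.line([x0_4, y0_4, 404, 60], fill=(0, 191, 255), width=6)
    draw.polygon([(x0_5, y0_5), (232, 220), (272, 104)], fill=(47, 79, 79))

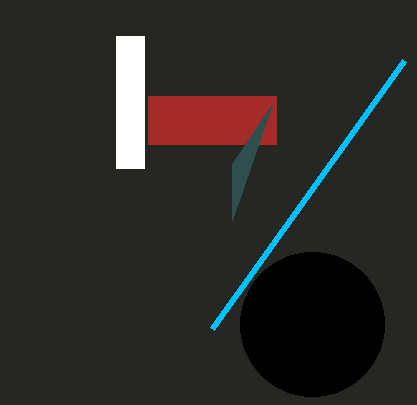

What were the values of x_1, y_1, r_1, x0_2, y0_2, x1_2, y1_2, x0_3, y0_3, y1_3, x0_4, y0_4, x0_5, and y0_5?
x_1 = 312; y_1 = 324; r_1 = 72; x0_2 = 148; y0_2 = 96; x1_2 = 276; y1_2 = 144; x0_3 = 116; y0_3 = 36; y1_3 = 168; x0_4 = 212; y0_4 = 328; x0_5 = 232; y0_5 = 164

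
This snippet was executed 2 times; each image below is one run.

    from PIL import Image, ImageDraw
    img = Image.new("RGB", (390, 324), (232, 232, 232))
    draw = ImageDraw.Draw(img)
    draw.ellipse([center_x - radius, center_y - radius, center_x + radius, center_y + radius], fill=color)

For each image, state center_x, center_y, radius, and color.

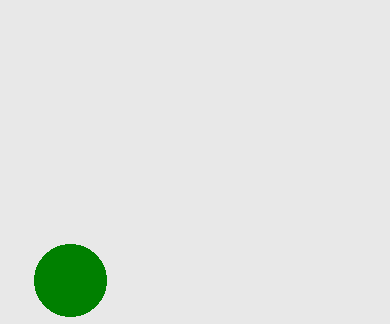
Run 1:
center_x = 70; center_y = 280; radius = 36; color = 'green'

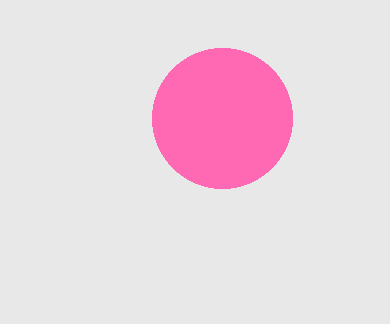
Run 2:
center_x = 222; center_y = 118; radius = 70; color = 'hotpink'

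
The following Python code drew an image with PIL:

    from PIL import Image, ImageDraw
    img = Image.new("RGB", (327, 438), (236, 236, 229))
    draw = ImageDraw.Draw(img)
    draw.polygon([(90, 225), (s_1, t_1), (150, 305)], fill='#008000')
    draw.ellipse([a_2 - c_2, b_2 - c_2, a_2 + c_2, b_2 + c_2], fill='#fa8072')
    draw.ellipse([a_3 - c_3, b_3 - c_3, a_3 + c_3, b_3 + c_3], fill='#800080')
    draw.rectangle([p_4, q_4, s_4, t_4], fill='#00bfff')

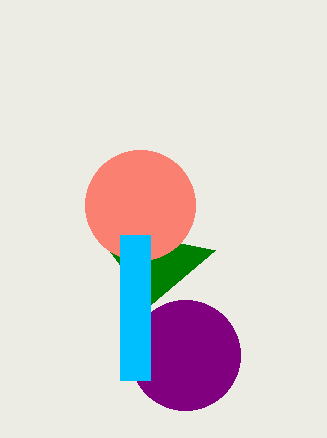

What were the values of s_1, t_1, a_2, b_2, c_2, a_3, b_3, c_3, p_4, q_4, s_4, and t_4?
s_1 = 215; t_1 = 250; a_2 = 140; b_2 = 205; c_2 = 55; a_3 = 185; b_3 = 355; c_3 = 55; p_4 = 120; q_4 = 235; s_4 = 150; t_4 = 380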